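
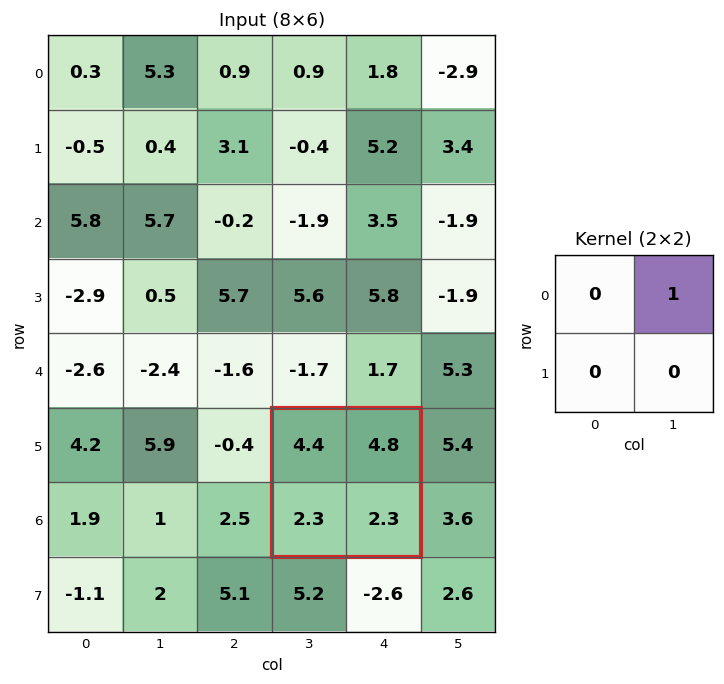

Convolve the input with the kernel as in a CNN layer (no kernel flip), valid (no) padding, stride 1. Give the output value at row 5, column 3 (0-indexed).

4.8

The receptive field on the input at this output position is [4.4 4.8 / 2.3 2.3]. Elementwise product with the kernel and sum: 4.8·1.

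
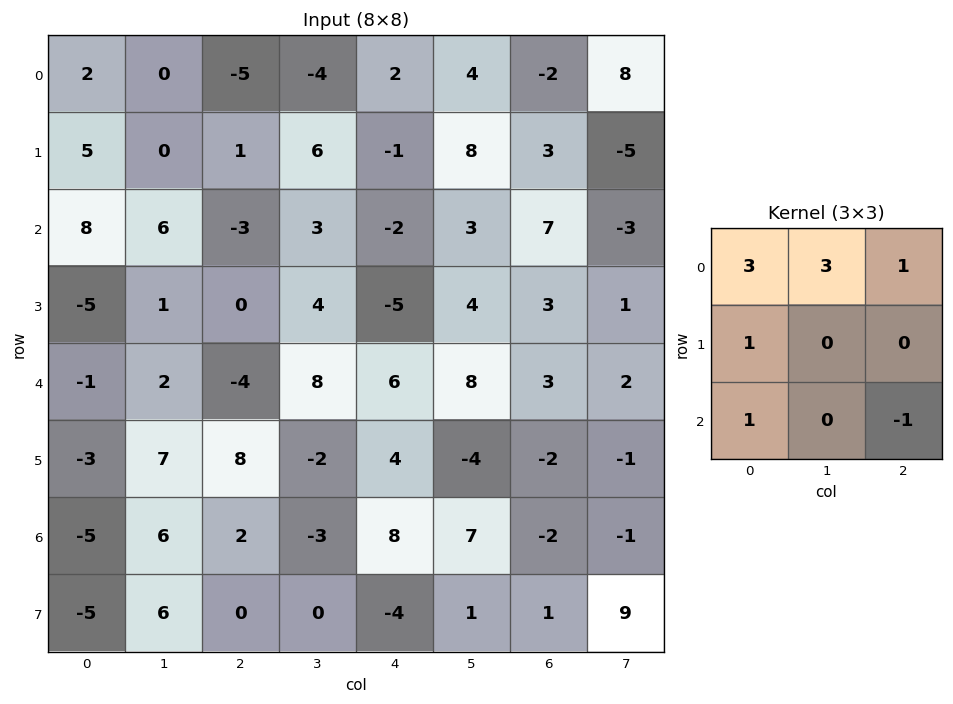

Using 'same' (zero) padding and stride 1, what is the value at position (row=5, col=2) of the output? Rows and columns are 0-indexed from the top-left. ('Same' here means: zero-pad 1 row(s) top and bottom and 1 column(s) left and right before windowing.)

18

The receptive field on the zero-padded input at this output position is [2 -4 8 / 7 8 -2 / 6 2 -3]. Elementwise product with the kernel and sum: 2·3 + -4·3 + 8·1 + 7·1 + 6·1 + -3·-1.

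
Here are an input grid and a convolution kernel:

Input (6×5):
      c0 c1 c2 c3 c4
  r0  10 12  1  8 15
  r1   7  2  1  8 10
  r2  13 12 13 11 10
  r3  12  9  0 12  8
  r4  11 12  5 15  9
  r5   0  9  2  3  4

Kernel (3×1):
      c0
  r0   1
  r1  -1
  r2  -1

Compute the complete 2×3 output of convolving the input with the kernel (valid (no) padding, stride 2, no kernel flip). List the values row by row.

-10 -13 -5
-10 8 -7

Output[0,0]: The receptive field on the input at this output position is [10 / 7 / 13]. Elementwise product with the kernel and sum: 10·1 + 7·-1 + 13·-1.
Output[0,1]: The receptive field on the input at this output position is [1 / 1 / 13]. Elementwise product with the kernel and sum: 1·1 + 1·-1 + 13·-1.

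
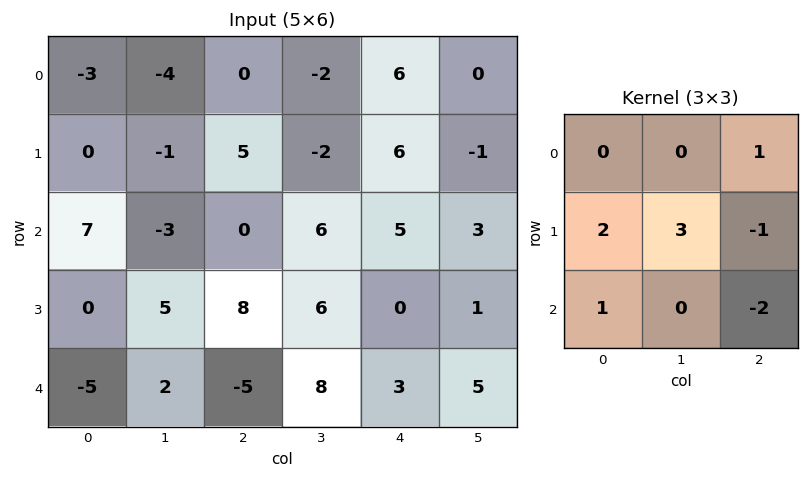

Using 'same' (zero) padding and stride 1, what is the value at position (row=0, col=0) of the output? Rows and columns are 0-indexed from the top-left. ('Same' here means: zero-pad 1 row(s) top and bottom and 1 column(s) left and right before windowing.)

-3

The receptive field on the zero-padded input at this output position is [0 0 0 / 0 -3 -4 / 0 0 -1]. Elementwise product with the kernel and sum: 0·1 + 0·2 + -3·3 + -4·-1 + 0·1 + -1·-2.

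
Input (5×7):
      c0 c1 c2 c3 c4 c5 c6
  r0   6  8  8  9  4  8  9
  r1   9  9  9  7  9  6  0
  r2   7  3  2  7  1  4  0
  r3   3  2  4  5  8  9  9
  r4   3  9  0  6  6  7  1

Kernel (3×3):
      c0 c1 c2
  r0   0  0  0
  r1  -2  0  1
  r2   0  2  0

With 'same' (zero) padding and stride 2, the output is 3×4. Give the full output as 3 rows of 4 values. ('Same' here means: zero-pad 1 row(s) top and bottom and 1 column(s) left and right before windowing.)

26 11 8 -16
9 9 6 10
9 -12 -5 -14

Output[0,0]: The receptive field on the zero-padded input at this output position is [0 0 0 / 0 6 8 / 0 9 9]. Elementwise product with the kernel and sum: 0·-2 + 8·1 + 9·2.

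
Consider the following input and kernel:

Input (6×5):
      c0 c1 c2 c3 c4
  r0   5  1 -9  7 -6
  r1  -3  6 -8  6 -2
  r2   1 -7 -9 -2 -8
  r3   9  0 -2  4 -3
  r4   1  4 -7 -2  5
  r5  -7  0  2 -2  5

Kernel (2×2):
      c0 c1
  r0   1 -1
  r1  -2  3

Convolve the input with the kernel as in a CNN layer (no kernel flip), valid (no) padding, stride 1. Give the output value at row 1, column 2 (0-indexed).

The receptive field on the input at this output position is [-8 6 / -9 -2]. Elementwise product with the kernel and sum: -8·1 + 6·-1 + -9·-2 + -2·3.

-2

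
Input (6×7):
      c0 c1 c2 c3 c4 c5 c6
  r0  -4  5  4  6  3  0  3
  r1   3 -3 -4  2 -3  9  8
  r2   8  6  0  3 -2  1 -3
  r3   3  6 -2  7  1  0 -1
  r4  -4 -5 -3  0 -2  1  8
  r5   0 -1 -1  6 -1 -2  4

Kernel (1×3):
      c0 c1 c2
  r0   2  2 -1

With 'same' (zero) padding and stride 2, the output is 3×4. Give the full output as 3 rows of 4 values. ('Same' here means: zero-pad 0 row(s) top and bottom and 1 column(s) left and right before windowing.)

-13 12 18 6
10 9 1 -4
-3 -16 -5 18

Output[0,0]: The receptive field on the zero-padded input at this output position is [0 -4 5]. Elementwise product with the kernel and sum: 0·2 + -4·2 + 5·-1.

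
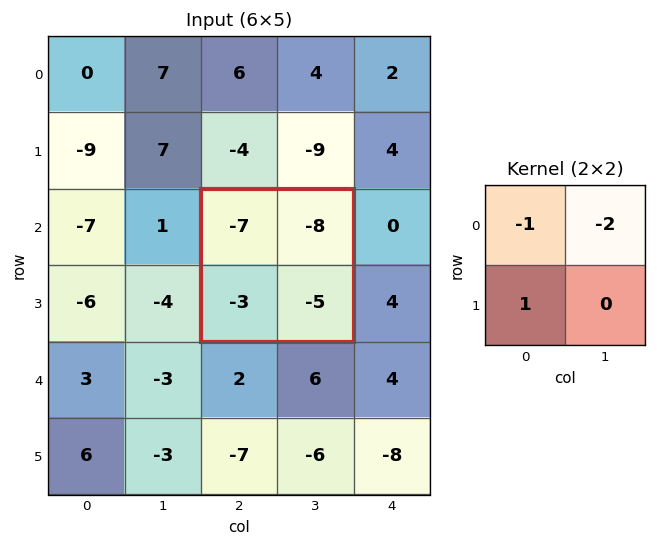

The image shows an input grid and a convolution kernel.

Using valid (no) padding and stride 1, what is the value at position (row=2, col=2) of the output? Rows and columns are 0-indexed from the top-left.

The receptive field on the input at this output position is [-7 -8 / -3 -5]. Elementwise product with the kernel and sum: -7·-1 + -8·-2 + -3·1.

20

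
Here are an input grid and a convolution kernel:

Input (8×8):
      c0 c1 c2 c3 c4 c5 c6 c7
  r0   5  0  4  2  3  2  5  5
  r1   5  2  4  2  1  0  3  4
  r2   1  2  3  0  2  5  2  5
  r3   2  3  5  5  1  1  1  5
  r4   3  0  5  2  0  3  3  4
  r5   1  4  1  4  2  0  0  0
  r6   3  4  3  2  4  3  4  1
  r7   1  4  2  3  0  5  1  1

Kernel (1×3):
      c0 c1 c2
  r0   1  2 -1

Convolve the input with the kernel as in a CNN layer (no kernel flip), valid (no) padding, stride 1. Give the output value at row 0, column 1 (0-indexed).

The receptive field on the input at this output position is [0 4 2]. Elementwise product with the kernel and sum: 0·1 + 4·2 + 2·-1.

6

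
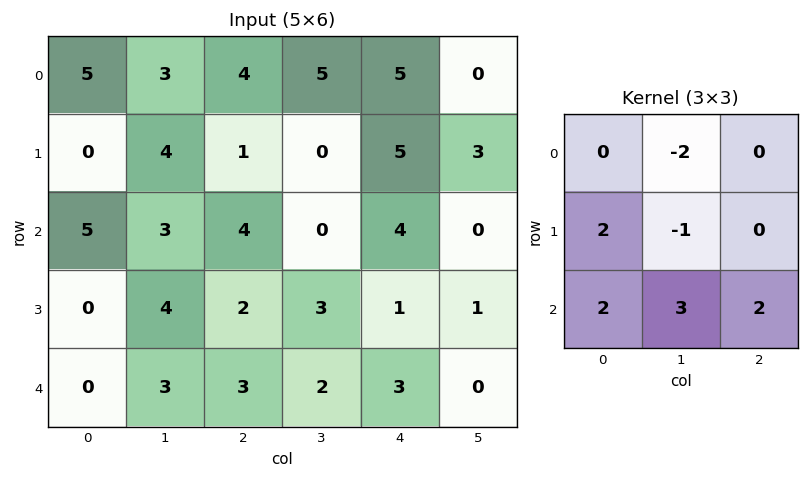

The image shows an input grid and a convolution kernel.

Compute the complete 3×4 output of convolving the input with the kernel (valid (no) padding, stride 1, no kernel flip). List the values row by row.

17 17 8 -3
15 20 23 -3
5 17 19 10

Output[0,0]: The receptive field on the input at this output position is [5 3 4 / 0 4 1 / 5 3 4]. Elementwise product with the kernel and sum: 3·-2 + 0·2 + 4·-1 + 5·2 + 3·3 + 4·2.
Output[0,1]: The receptive field on the input at this output position is [3 4 5 / 4 1 0 / 3 4 0]. Elementwise product with the kernel and sum: 4·-2 + 4·2 + 1·-1 + 3·2 + 4·3 + 0·2.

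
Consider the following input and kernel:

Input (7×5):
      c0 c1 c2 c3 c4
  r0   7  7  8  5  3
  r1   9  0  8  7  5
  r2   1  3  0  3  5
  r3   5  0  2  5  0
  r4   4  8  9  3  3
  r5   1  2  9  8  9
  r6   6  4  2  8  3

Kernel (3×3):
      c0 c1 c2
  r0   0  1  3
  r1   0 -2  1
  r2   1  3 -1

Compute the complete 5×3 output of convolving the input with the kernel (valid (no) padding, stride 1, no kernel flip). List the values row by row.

49 14 9
21 33 38
24 42 23
-3 23 26
56 10 28

Output[0,0]: The receptive field on the input at this output position is [7 7 8 / 9 0 8 / 1 3 0]. Elementwise product with the kernel and sum: 7·1 + 8·3 + 0·-2 + 8·1 + 1·1 + 3·3 + 0·-1.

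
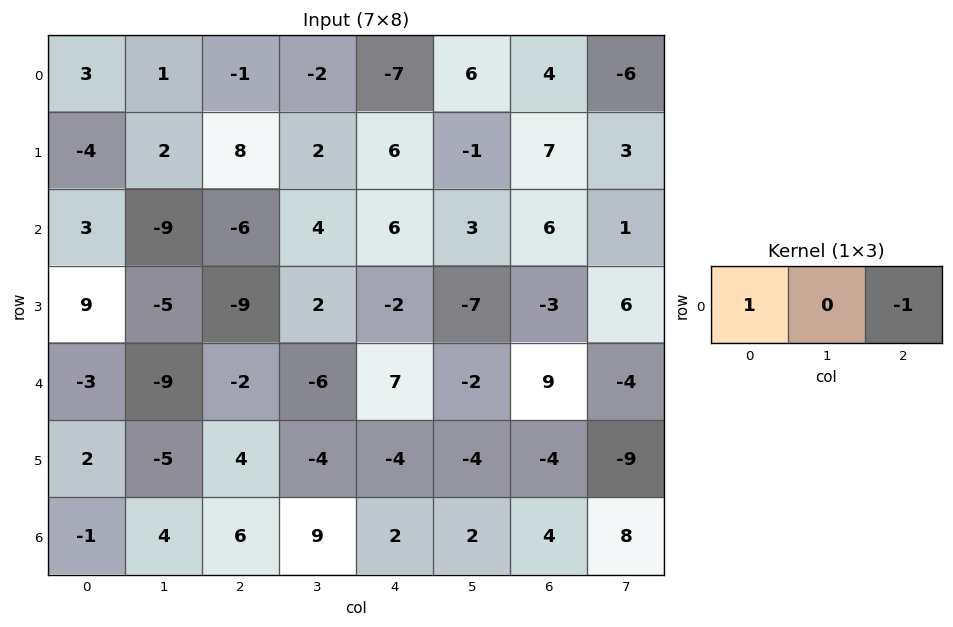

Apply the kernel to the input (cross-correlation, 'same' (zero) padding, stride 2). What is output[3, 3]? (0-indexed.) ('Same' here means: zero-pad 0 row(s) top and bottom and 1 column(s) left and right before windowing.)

-6

The receptive field on the zero-padded input at this output position is [2 4 8]. Elementwise product with the kernel and sum: 2·1 + 8·-1.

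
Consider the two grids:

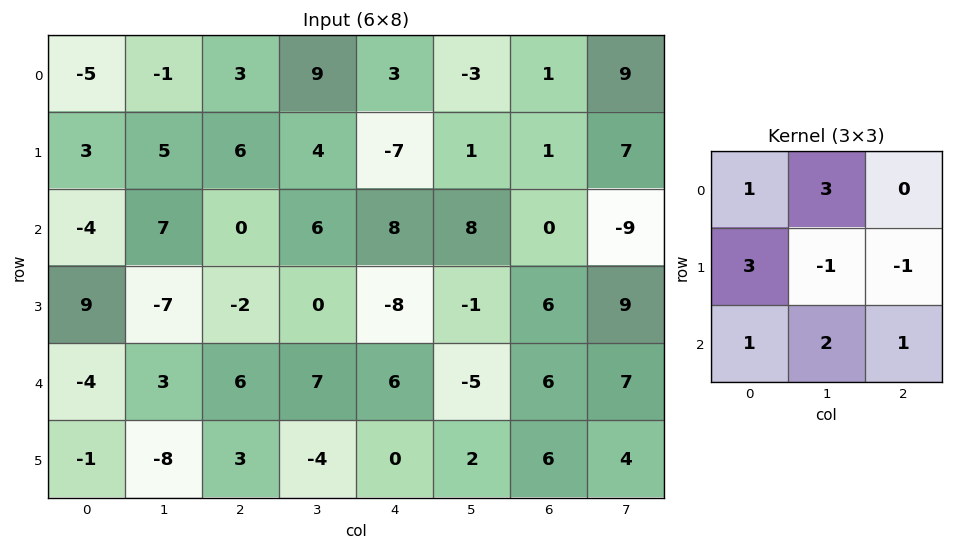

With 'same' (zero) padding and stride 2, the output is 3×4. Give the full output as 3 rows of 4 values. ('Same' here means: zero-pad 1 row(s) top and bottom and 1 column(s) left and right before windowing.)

Output[0,0]: The receptive field on the zero-padded input at this output position is [0 0 0 / 0 -5 -1 / 0 3 5]. Elementwise product with the kernel and sum: 0·1 + 0·3 + 0·3 + -5·-1 + -1·-1 + 0·1 + 3·2 + 5·1.
Output[0,1]: The receptive field on the zero-padded input at this output position is [0 0 0 / -1 3 9 / 5 6 4]. Elementwise product with the kernel and sum: 0·1 + 0·3 + -1·3 + 3·-1 + 9·-1 + 5·1 + 6·2 + 4·1.

17 6 18 -9
17 27 -32 57
18 -23 -6 7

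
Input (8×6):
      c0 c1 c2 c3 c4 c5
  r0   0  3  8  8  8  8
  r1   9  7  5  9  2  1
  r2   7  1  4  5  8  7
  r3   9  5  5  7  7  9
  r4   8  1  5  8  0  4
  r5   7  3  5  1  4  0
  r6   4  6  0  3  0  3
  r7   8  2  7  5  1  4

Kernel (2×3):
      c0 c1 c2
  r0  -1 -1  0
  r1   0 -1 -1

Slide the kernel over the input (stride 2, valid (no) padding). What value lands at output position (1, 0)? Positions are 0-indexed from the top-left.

-18

The receptive field on the input at this output position is [7 1 4 / 9 5 5]. Elementwise product with the kernel and sum: 7·-1 + 1·-1 + 5·-1 + 5·-1.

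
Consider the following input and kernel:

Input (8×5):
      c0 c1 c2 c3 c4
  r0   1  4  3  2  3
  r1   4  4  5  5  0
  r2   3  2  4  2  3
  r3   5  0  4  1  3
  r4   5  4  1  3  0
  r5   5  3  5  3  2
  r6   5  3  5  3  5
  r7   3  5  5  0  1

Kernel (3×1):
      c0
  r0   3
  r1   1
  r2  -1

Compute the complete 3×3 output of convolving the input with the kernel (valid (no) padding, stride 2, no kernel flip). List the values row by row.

4 10 6
9 15 12
15 3 -3

Output[0,0]: The receptive field on the input at this output position is [1 / 4 / 3]. Elementwise product with the kernel and sum: 1·3 + 4·1 + 3·-1.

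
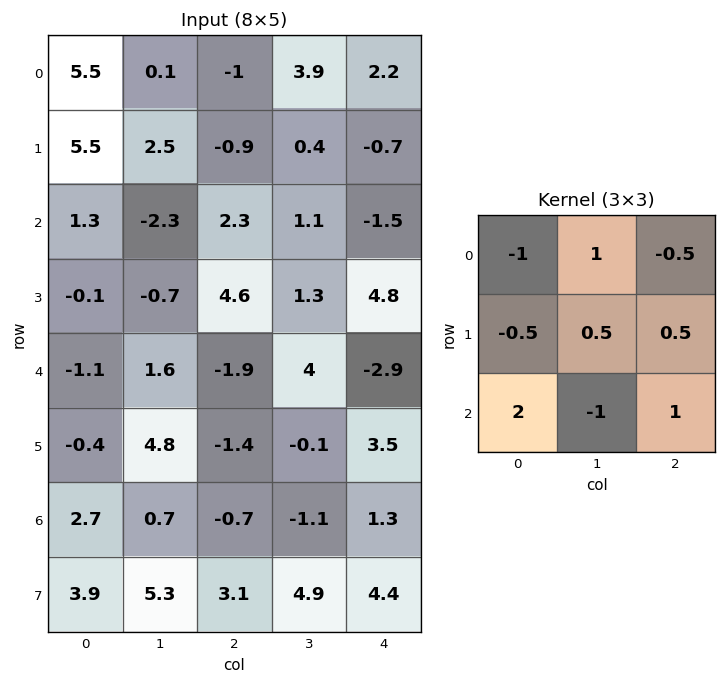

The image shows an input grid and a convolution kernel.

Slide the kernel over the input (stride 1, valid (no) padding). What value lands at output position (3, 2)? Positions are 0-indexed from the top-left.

-3.4

The receptive field on the input at this output position is [4.6 1.3 4.8 / -1.9 4 -2.9 / -1.4 -0.1 3.5]. Elementwise product with the kernel and sum: 4.6·-1 + 1.3·1 + 4.8·-0.5 + -1.9·-0.5 + 4·0.5 + -2.9·0.5 + -1.4·2 + -0.1·-1 + 3.5·1.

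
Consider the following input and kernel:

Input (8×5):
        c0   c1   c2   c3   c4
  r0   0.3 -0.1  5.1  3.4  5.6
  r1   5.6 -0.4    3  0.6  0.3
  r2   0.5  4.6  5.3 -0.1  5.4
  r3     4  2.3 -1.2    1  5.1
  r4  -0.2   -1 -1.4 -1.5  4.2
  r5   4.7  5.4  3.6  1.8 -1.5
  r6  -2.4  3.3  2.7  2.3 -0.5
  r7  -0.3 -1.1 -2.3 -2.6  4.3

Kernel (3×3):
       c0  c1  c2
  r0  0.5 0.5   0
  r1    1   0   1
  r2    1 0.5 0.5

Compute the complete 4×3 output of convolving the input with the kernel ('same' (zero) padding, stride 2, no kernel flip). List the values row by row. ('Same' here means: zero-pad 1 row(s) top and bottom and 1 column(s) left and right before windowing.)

Output[0,0]: The receptive field on the zero-padded input at this output position is [0 0 0 / 0 0.3 -0.1 / 0 5.6 -0.4]. Elementwise product with the kernel and sum: 0·0.5 + 0·0.5 + 0·1 + -0.1·1 + 0·1 + 5.6·0.5 + -0.4·0.5.

2.5 4.7 4.15
10.55 8 3.9
6.05 6.15 2.6
4.95 6.55 2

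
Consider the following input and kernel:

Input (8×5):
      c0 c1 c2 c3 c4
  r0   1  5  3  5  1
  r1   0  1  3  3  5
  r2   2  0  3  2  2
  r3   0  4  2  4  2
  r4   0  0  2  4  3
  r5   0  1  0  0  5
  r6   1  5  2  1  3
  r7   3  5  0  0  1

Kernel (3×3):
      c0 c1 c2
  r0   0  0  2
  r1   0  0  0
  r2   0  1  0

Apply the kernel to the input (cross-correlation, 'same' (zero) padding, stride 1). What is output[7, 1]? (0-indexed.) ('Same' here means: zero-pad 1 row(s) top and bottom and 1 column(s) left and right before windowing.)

4

The receptive field on the zero-padded input at this output position is [1 5 2 / 3 5 0 / 0 0 0]. Elementwise product with the kernel and sum: 2·2 + 0·1.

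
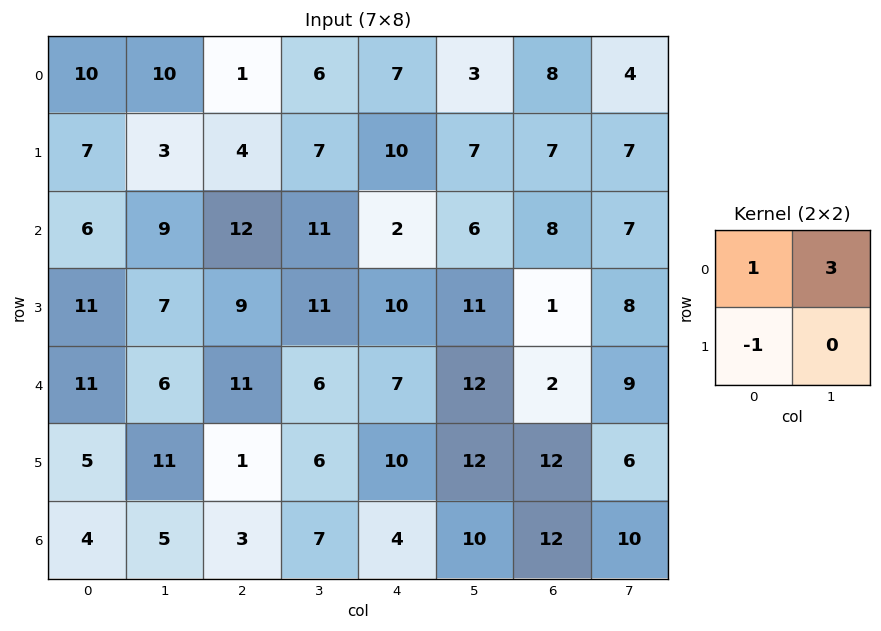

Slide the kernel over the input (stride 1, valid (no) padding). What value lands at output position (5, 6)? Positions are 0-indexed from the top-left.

18

The receptive field on the input at this output position is [12 6 / 12 10]. Elementwise product with the kernel and sum: 12·1 + 6·3 + 12·-1.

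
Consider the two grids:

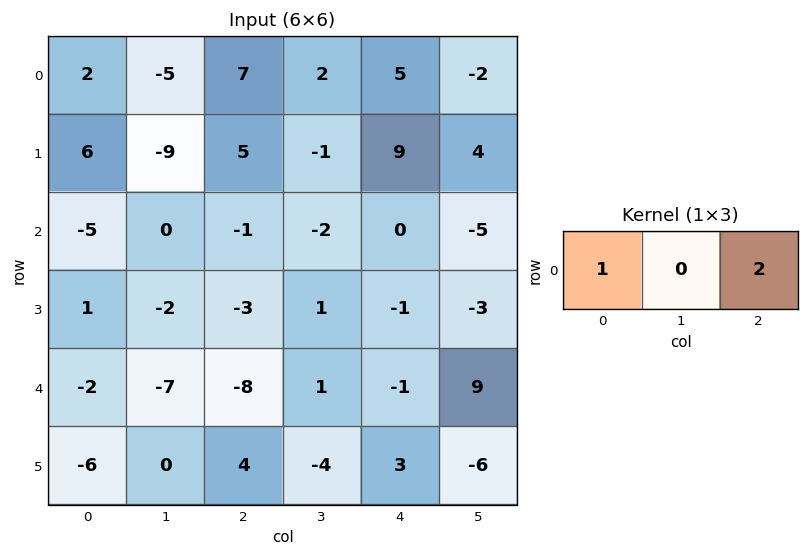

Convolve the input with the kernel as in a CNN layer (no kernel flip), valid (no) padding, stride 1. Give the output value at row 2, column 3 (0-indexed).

The receptive field on the input at this output position is [-2 0 -5]. Elementwise product with the kernel and sum: -2·1 + -5·2.

-12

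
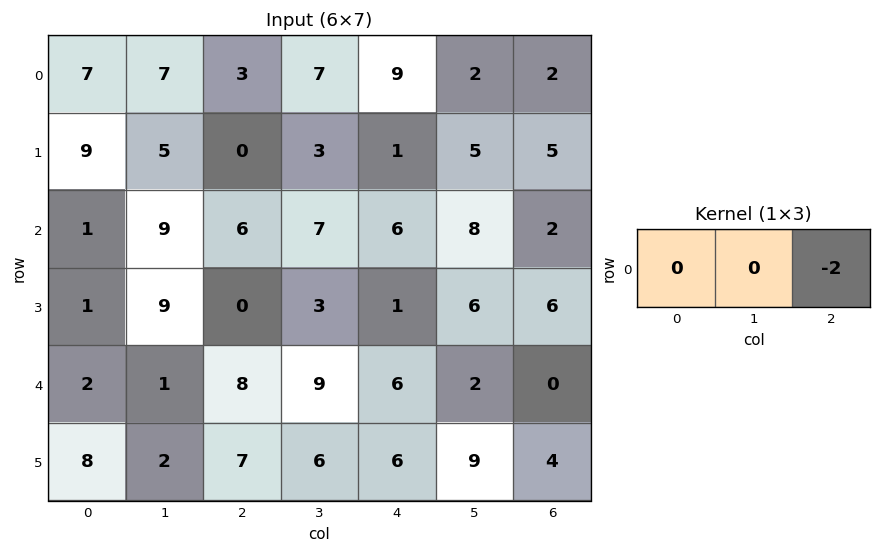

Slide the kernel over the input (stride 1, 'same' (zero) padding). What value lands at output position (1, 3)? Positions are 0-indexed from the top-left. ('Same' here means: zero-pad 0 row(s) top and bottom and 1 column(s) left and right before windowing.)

-2

The receptive field on the zero-padded input at this output position is [0 3 1]. Elementwise product with the kernel and sum: 1·-2.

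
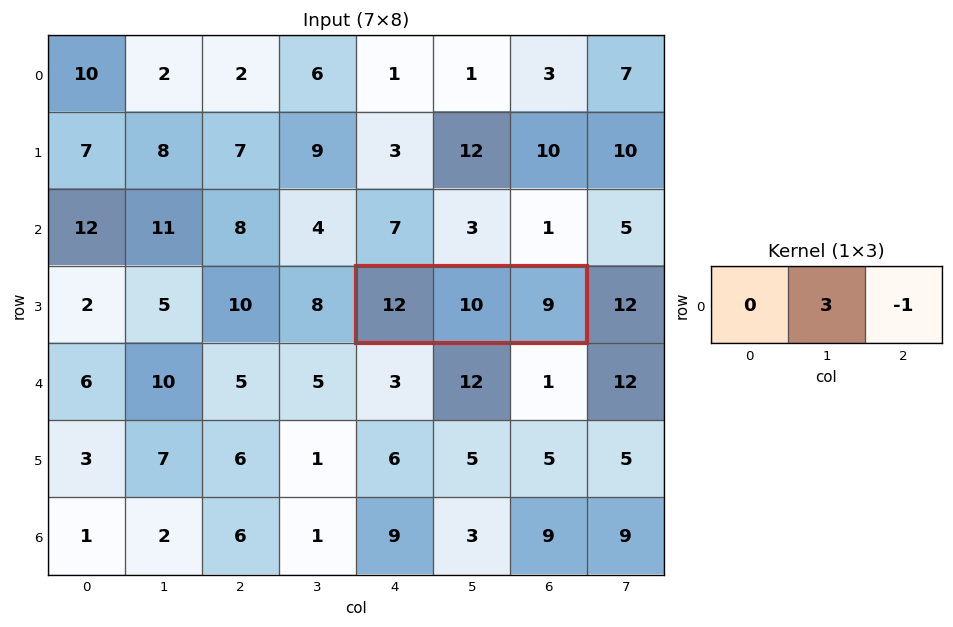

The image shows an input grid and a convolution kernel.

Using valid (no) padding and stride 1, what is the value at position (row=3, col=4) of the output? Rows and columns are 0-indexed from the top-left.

The receptive field on the input at this output position is [12 10 9]. Elementwise product with the kernel and sum: 10·3 + 9·-1.

21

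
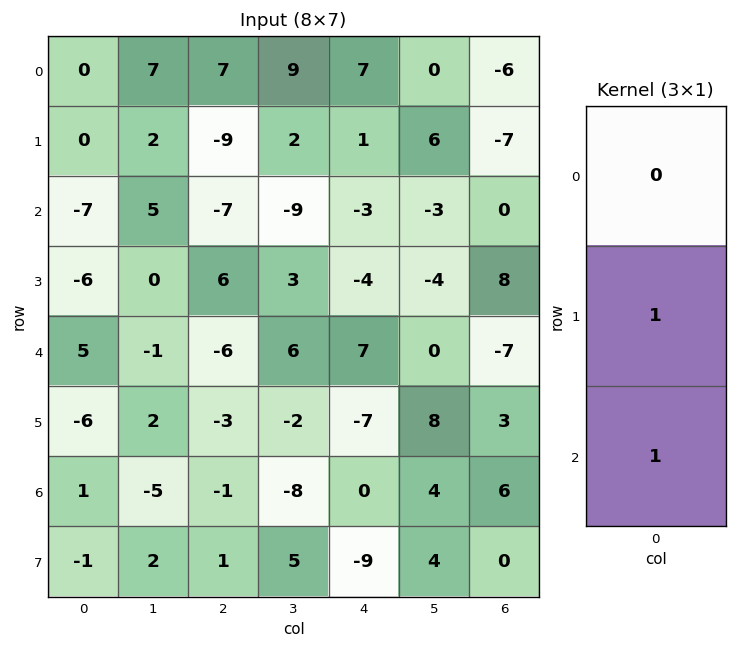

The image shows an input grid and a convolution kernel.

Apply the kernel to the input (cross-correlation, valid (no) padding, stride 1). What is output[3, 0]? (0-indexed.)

The receptive field on the input at this output position is [-6 / 5 / -6]. Elementwise product with the kernel and sum: 5·1 + -6·1.

-1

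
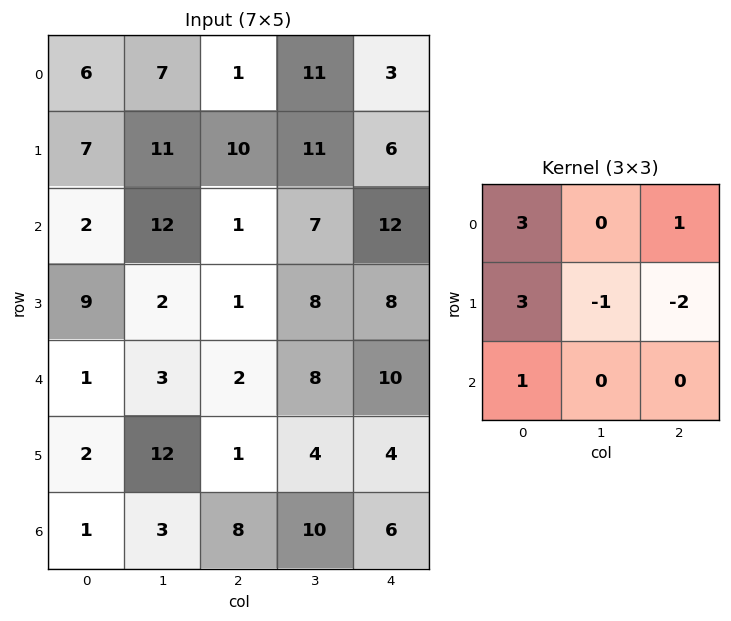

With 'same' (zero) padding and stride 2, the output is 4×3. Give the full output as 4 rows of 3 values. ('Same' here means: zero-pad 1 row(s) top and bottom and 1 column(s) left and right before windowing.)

-20 9 41
-15 67 50
-5 17 42
5 21 36

Output[0,0]: The receptive field on the zero-padded input at this output position is [0 0 0 / 0 6 7 / 0 7 11]. Elementwise product with the kernel and sum: 0·3 + 0·1 + 0·3 + 6·-1 + 7·-2 + 0·1.
Output[0,1]: The receptive field on the zero-padded input at this output position is [0 0 0 / 7 1 11 / 11 10 11]. Elementwise product with the kernel and sum: 0·3 + 0·1 + 7·3 + 1·-1 + 11·-2 + 11·1.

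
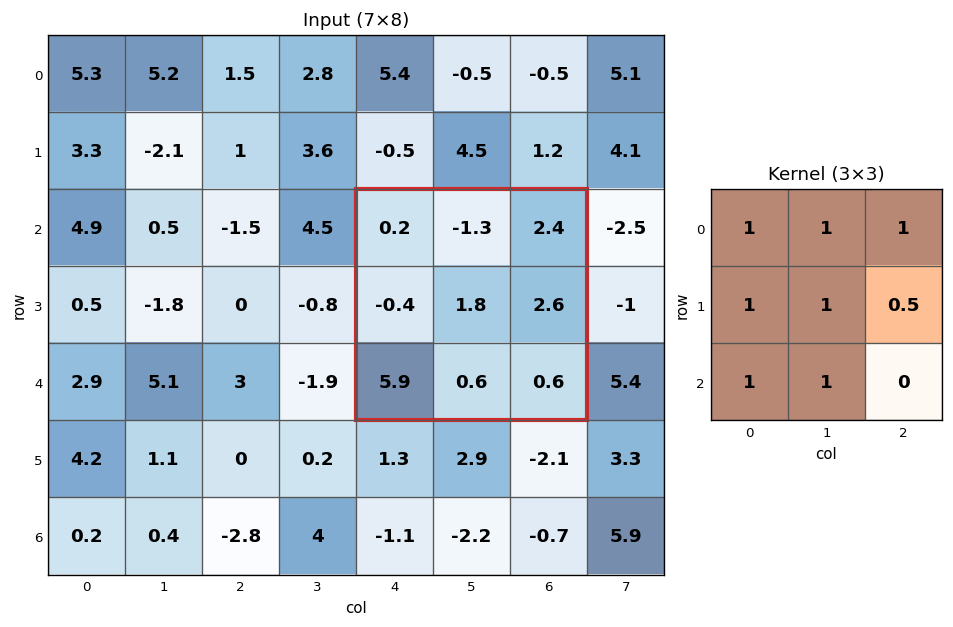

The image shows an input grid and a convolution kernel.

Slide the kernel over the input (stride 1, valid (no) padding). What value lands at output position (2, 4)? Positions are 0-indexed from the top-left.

The receptive field on the input at this output position is [0.2 -1.3 2.4 / -0.4 1.8 2.6 / 5.9 0.6 0.6]. Elementwise product with the kernel and sum: 0.2·1 + -1.3·1 + 2.4·1 + -0.4·1 + 1.8·1 + 2.6·0.5 + 5.9·1 + 0.6·1.

10.5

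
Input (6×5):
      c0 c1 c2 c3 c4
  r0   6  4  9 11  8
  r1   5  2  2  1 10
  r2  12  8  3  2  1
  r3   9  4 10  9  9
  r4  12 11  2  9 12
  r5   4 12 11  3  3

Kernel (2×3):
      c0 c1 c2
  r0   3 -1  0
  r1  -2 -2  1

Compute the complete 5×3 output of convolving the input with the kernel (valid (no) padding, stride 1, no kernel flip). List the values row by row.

Output[0,0]: The receptive field on the input at this output position is [6 4 9 / 5 2 2]. Elementwise product with the kernel and sum: 6·3 + 4·-1 + 5·-2 + 2·-2 + 2·1.
Output[0,1]: The receptive field on the input at this output position is [4 9 11 / 2 2 1]. Elementwise product with the kernel and sum: 4·3 + 9·-1 + 2·-2 + 2·-2 + 1·1.

2 -4 20
-24 -16 -4
12 2 -22
-21 -15 11
4 -12 -28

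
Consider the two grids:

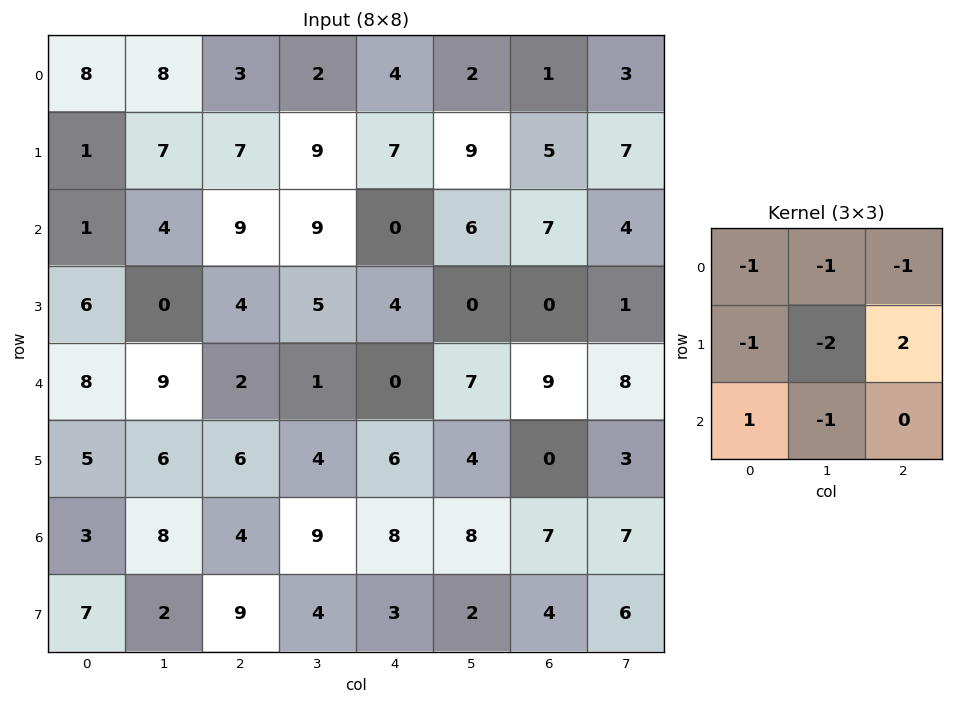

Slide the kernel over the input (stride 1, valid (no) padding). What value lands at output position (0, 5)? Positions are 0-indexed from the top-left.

The receptive field on the input at this output position is [2 1 3 / 9 5 7 / 6 7 4]. Elementwise product with the kernel and sum: 2·-1 + 1·-1 + 3·-1 + 9·-1 + 5·-2 + 7·2 + 6·1 + 7·-1.

-12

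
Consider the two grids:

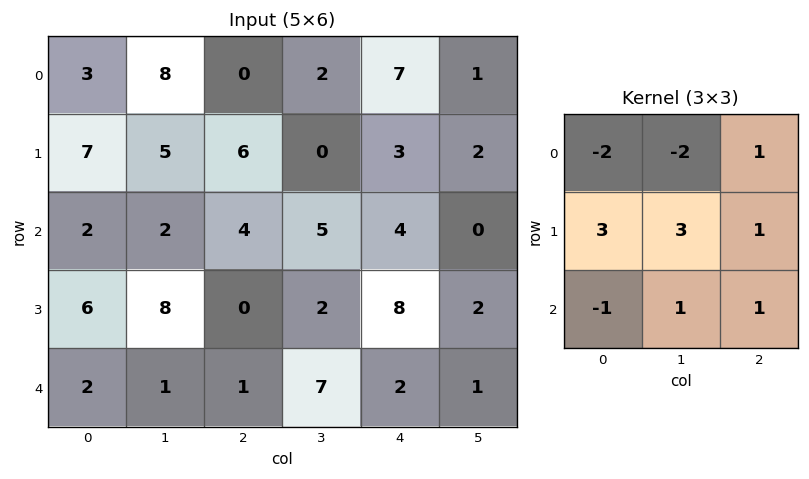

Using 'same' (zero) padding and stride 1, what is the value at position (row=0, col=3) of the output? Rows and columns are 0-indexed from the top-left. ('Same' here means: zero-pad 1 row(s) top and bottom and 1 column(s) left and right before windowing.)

10

The receptive field on the zero-padded input at this output position is [0 0 0 / 0 2 7 / 6 0 3]. Elementwise product with the kernel and sum: 0·-2 + 0·-2 + 0·1 + 0·3 + 2·3 + 7·1 + 6·-1 + 0·1 + 3·1.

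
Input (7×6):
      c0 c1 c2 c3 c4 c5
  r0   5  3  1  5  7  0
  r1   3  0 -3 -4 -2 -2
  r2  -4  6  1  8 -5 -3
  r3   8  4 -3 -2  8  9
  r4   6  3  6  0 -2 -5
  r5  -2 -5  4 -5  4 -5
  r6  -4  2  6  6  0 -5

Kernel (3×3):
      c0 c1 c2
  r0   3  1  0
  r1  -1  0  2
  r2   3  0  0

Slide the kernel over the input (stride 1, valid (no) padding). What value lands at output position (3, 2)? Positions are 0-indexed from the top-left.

The receptive field on the input at this output position is [-3 -2 8 / 6 0 -2 / 4 -5 4]. Elementwise product with the kernel and sum: -3·3 + -2·1 + 6·-1 + -2·2 + 4·3.

-9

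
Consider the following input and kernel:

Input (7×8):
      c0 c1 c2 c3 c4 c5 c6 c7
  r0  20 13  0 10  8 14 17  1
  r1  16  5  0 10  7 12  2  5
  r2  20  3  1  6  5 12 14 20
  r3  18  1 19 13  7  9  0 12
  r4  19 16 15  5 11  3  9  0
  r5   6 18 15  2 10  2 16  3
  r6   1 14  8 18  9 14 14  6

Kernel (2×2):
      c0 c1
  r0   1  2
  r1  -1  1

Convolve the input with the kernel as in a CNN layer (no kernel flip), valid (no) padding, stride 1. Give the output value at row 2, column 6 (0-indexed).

The receptive field on the input at this output position is [14 20 / 0 12]. Elementwise product with the kernel and sum: 14·1 + 20·2 + 0·-1 + 12·1.

66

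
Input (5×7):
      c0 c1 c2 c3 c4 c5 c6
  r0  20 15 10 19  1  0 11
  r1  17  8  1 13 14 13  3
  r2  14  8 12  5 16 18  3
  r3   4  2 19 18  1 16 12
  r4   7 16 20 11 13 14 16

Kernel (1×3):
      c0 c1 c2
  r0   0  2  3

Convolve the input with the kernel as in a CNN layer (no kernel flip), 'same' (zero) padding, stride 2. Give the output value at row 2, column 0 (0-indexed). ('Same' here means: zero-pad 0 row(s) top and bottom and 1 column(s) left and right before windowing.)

The receptive field on the zero-padded input at this output position is [0 7 16]. Elementwise product with the kernel and sum: 7·2 + 16·3.

62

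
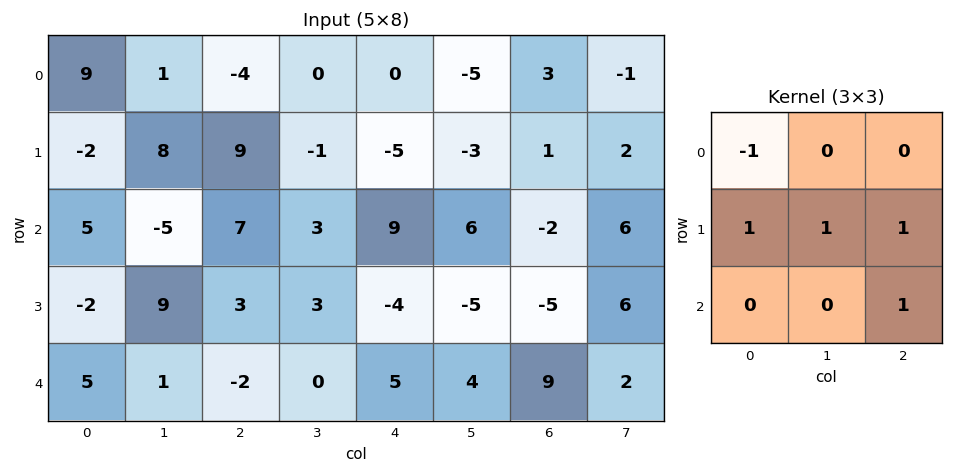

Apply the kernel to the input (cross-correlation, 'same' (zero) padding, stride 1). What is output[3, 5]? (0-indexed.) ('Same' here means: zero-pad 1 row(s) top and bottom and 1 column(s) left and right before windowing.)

The receptive field on the zero-padded input at this output position is [9 6 -2 / -4 -5 -5 / 5 4 9]. Elementwise product with the kernel and sum: 9·-1 + -4·1 + -5·1 + -5·1 + 9·1.

-14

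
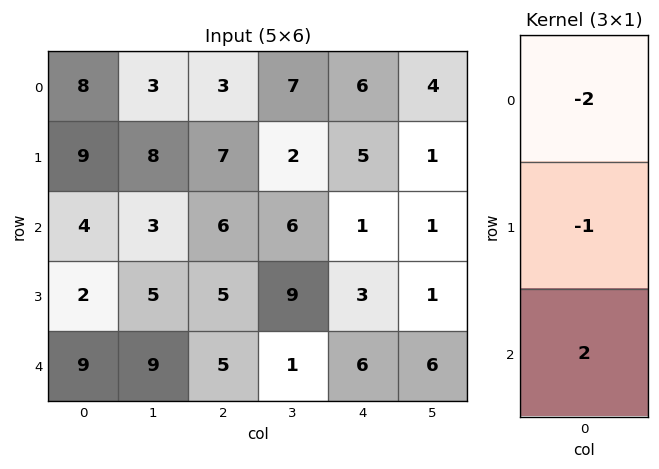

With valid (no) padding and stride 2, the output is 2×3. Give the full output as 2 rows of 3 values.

-17 -1 -15
8 -7 7

Output[0,0]: The receptive field on the input at this output position is [8 / 9 / 4]. Elementwise product with the kernel and sum: 8·-2 + 9·-1 + 4·2.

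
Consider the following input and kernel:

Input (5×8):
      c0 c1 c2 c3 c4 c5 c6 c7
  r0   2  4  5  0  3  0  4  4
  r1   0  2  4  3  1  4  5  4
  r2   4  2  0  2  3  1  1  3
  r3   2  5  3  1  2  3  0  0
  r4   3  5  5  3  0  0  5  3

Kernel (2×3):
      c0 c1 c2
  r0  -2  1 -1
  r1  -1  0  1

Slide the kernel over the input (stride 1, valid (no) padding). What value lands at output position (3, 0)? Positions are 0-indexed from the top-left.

0

The receptive field on the input at this output position is [2 5 3 / 3 5 5]. Elementwise product with the kernel and sum: 2·-2 + 5·1 + 3·-1 + 3·-1 + 5·1.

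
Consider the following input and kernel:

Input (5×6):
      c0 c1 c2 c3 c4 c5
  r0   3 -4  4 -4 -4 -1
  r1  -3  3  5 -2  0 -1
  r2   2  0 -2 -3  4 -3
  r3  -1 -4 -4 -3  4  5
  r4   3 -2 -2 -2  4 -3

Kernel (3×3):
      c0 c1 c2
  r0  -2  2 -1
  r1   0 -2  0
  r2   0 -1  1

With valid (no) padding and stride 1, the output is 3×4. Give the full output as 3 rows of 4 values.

Output[0,0]: The receptive field on the input at this output position is [3 -4 4 / -3 3 5 / 2 0 -2]. Elementwise product with the kernel and sum: 3·-2 + -4·2 + 4·-1 + 3·-2 + 0·-1 + -2·1.
Output[0,1]: The receptive field on the input at this output position is [-4 4 -4 / 3 5 -2 / 0 -2 -3]. Elementwise product with the kernel and sum: -4·-2 + 4·2 + -4·-1 + 5·-2 + -2·-1 + -3·1.

-26 9 -1 -6
7 11 -1 -2
6 7 6 2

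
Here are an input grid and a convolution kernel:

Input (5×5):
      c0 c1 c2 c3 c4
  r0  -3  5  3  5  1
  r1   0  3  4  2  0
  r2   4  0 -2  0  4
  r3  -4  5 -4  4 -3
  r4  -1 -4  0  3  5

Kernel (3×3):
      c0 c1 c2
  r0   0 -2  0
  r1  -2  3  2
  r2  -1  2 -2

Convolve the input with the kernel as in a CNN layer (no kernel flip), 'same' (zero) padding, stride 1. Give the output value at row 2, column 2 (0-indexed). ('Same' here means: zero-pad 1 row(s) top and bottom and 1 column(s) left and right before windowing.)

The receptive field on the zero-padded input at this output position is [3 4 2 / 0 -2 0 / 5 -4 4]. Elementwise product with the kernel and sum: 4·-2 + 0·-2 + -2·3 + 0·2 + 5·-1 + -4·2 + 4·-2.

-35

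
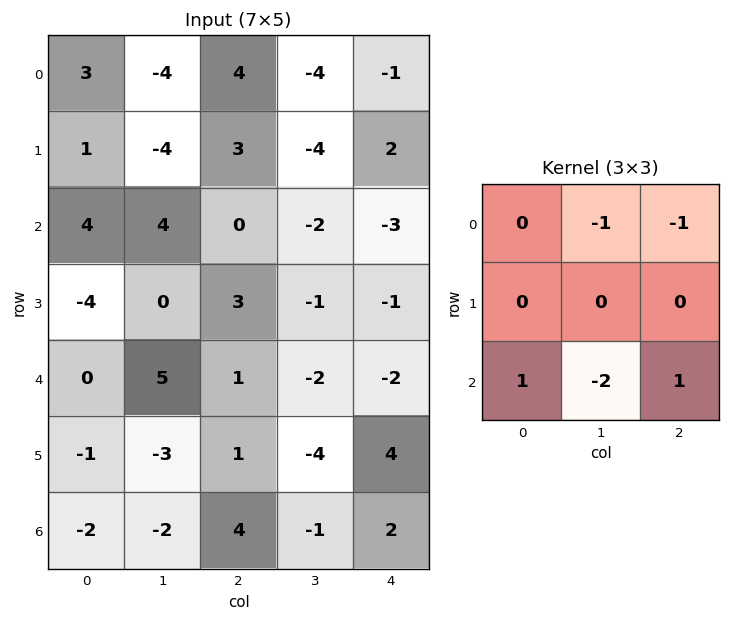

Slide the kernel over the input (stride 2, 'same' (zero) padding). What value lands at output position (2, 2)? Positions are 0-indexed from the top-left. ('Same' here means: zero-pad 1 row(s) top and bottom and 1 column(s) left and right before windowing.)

The receptive field on the zero-padded input at this output position is [-1 -1 0 / -2 -2 0 / -4 4 0]. Elementwise product with the kernel and sum: -1·-1 + 0·-1 + -4·1 + 4·-2 + 0·1.

-11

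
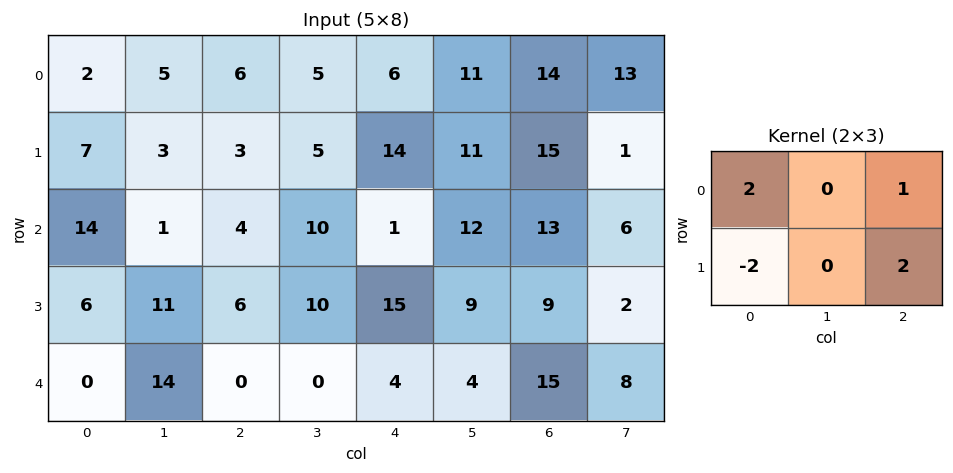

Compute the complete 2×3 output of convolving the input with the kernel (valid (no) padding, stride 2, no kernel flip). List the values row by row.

Output[0,0]: The receptive field on the input at this output position is [2 5 6 / 7 3 3]. Elementwise product with the kernel and sum: 2·2 + 6·1 + 7·-2 + 3·2.

2 40 28
32 27 3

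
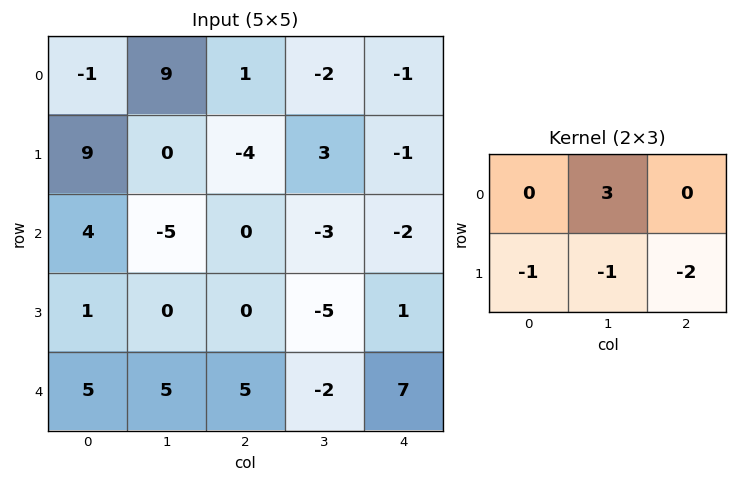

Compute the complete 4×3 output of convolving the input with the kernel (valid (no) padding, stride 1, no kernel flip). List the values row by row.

26 1 -3
1 -1 16
-16 10 -6
-20 -6 -32

Output[0,0]: The receptive field on the input at this output position is [-1 9 1 / 9 0 -4]. Elementwise product with the kernel and sum: 9·3 + 9·-1 + 0·-1 + -4·-2.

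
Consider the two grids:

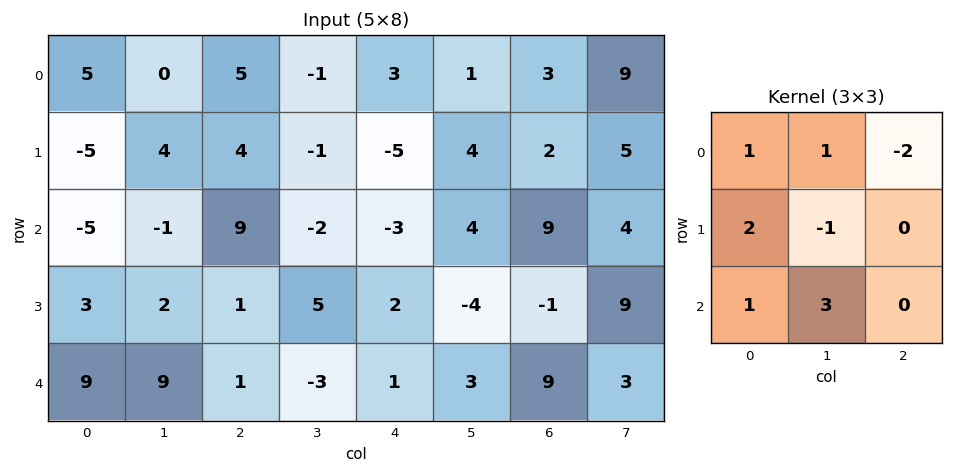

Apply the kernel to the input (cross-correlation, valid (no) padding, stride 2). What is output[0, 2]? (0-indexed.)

The receptive field on the input at this output position is [3 1 3 / -5 4 2 / -3 4 9]. Elementwise product with the kernel and sum: 3·1 + 1·1 + 3·-2 + -5·2 + 4·-1 + -3·1 + 4·3.

-7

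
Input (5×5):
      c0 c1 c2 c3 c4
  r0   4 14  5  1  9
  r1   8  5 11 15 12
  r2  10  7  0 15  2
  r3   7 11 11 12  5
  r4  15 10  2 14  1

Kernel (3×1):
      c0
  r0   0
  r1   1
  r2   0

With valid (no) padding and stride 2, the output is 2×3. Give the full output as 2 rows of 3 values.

Output[0,0]: The receptive field on the input at this output position is [4 / 8 / 10]. Elementwise product with the kernel and sum: 8·1.
Output[0,1]: The receptive field on the input at this output position is [5 / 11 / 0]. Elementwise product with the kernel and sum: 11·1.

8 11 12
7 11 5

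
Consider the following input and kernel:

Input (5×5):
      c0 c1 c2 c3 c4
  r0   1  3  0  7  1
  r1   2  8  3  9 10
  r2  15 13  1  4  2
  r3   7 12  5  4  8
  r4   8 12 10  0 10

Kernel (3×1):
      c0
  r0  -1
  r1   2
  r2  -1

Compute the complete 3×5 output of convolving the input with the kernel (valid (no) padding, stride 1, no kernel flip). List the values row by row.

-12 0 5 7 17
21 6 -6 -5 -14
-9 -1 -1 4 4

Output[0,0]: The receptive field on the input at this output position is [1 / 2 / 15]. Elementwise product with the kernel and sum: 1·-1 + 2·2 + 15·-1.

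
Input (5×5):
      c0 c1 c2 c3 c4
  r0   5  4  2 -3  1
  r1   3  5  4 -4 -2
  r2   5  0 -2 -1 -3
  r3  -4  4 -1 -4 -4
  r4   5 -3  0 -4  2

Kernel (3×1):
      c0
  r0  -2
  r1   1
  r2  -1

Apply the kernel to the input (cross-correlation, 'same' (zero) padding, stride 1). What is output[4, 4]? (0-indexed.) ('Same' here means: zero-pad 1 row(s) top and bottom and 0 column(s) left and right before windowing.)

The receptive field on the zero-padded input at this output position is [-4 / 2 / 0]. Elementwise product with the kernel and sum: -4·-2 + 2·1 + 0·-1.

10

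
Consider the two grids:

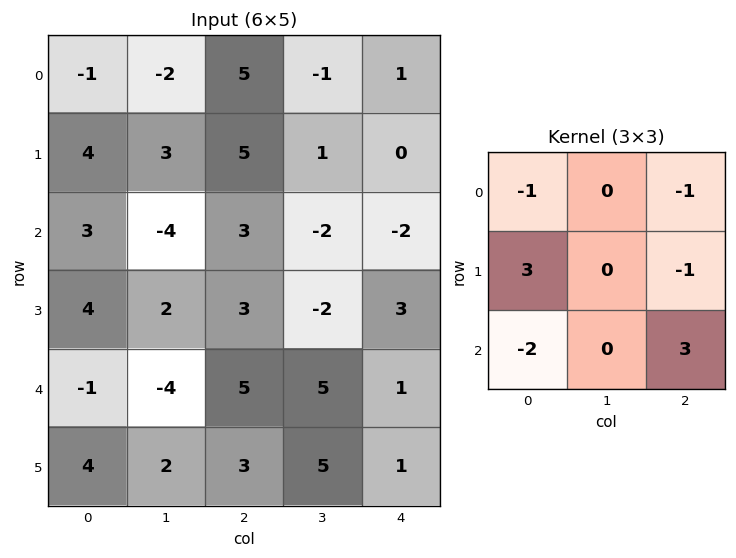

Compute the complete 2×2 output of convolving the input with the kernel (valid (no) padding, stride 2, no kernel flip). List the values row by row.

6 -3
20 -2

Output[0,0]: The receptive field on the input at this output position is [-1 -2 5 / 4 3 5 / 3 -4 3]. Elementwise product with the kernel and sum: -1·-1 + 5·-1 + 4·3 + 5·-1 + 3·-2 + 3·3.
Output[0,1]: The receptive field on the input at this output position is [5 -1 1 / 5 1 0 / 3 -2 -2]. Elementwise product with the kernel and sum: 5·-1 + 1·-1 + 5·3 + 0·-1 + 3·-2 + -2·3.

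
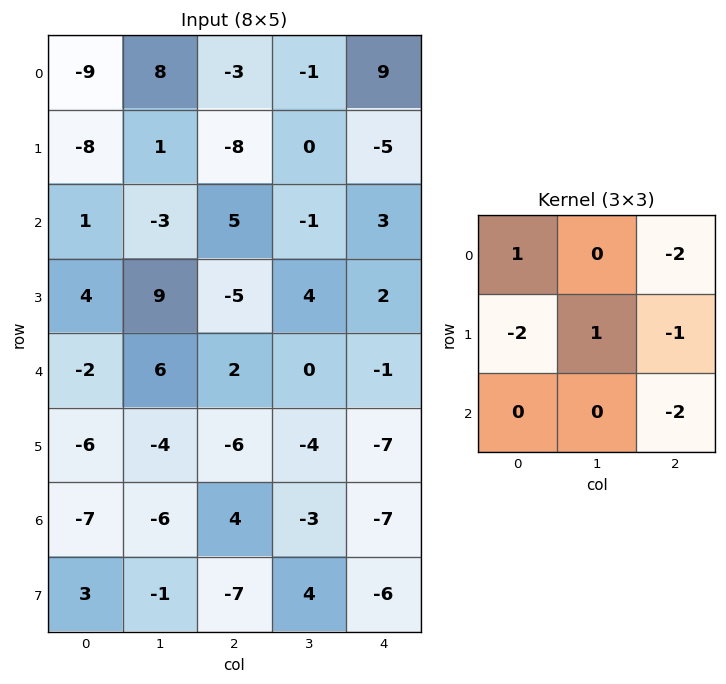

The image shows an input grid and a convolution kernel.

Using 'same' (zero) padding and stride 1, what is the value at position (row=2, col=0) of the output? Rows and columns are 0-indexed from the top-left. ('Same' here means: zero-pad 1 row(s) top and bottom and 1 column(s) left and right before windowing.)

The receptive field on the zero-padded input at this output position is [0 -8 1 / 0 1 -3 / 0 4 9]. Elementwise product with the kernel and sum: 0·1 + 1·-2 + 0·-2 + 1·1 + -3·-1 + 9·-2.

-16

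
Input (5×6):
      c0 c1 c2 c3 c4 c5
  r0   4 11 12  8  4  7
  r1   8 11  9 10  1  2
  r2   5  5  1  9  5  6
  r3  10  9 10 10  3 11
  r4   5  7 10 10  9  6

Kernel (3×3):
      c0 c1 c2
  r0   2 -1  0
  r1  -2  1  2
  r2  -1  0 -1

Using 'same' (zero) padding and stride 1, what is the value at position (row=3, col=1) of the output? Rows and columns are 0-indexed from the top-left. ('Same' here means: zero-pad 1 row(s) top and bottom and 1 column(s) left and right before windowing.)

-1

The receptive field on the zero-padded input at this output position is [5 5 1 / 10 9 10 / 5 7 10]. Elementwise product with the kernel and sum: 5·2 + 5·-1 + 10·-2 + 9·1 + 10·2 + 5·-1 + 10·-1.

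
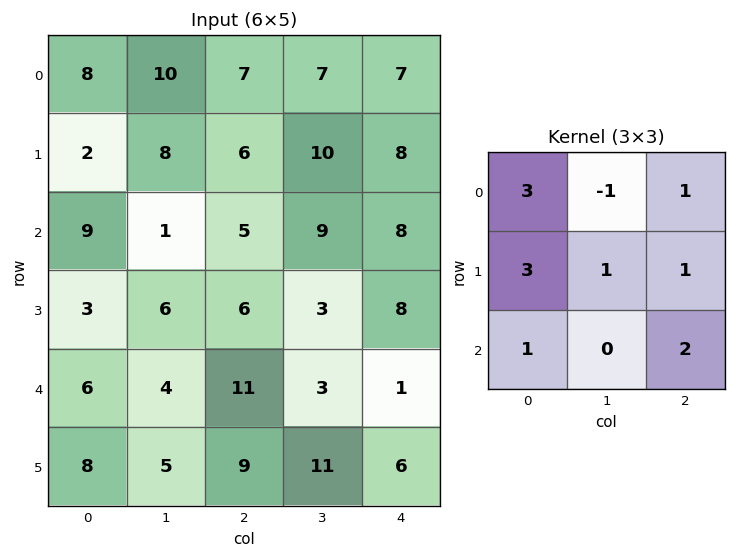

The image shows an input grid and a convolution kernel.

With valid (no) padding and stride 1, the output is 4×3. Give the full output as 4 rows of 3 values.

60 89 78
52 57 70
80 44 56
68 68 81

Output[0,0]: The receptive field on the input at this output position is [8 10 7 / 2 8 6 / 9 1 5]. Elementwise product with the kernel and sum: 8·3 + 10·-1 + 7·1 + 2·3 + 8·1 + 6·1 + 9·1 + 5·2.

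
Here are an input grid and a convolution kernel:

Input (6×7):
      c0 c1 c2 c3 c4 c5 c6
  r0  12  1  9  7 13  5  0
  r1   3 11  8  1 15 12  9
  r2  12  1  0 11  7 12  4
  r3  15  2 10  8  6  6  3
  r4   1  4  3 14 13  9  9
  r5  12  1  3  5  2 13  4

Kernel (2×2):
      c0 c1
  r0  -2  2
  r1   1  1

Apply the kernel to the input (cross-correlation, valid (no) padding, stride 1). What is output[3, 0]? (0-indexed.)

-21

The receptive field on the input at this output position is [15 2 / 1 4]. Elementwise product with the kernel and sum: 15·-2 + 2·2 + 1·1 + 4·1.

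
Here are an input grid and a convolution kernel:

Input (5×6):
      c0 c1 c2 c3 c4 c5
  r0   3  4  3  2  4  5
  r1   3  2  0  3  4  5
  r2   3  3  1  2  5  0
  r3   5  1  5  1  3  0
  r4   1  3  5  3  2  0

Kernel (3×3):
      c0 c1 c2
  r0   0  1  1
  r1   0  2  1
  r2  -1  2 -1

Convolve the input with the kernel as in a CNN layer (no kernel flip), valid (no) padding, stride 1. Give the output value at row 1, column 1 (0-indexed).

The receptive field on the input at this output position is [2 0 3 / 3 1 2 / 1 5 1]. Elementwise product with the kernel and sum: 0·1 + 3·1 + 1·2 + 2·1 + 1·-1 + 5·2 + 1·-1.

15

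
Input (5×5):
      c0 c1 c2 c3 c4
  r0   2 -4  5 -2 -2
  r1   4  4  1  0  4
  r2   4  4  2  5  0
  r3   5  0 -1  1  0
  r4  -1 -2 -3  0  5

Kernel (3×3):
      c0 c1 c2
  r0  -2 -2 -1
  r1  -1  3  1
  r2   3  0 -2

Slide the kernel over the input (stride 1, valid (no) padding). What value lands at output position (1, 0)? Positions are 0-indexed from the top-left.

10

The receptive field on the input at this output position is [4 4 1 / 4 4 2 / 5 0 -1]. Elementwise product with the kernel and sum: 4·-2 + 4·-2 + 1·-1 + 4·-1 + 4·3 + 2·1 + 5·3 + -1·-2.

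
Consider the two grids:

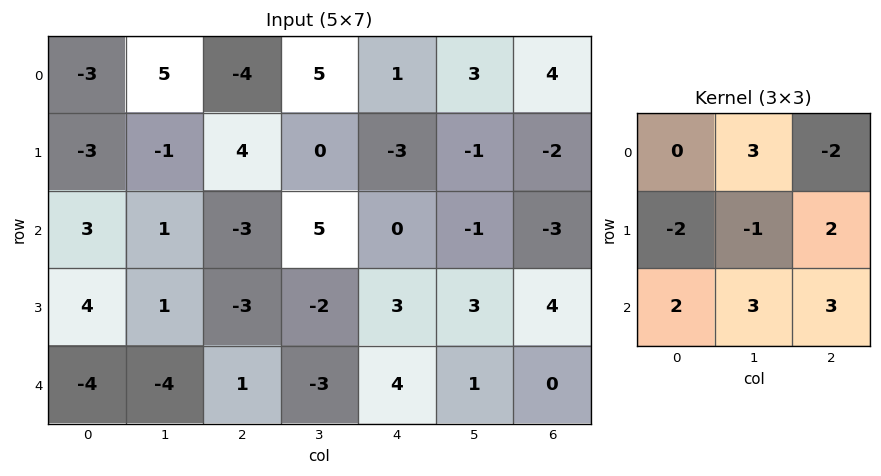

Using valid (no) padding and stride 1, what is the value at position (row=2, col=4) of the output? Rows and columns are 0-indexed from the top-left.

13

The receptive field on the input at this output position is [0 -1 -3 / 3 3 4 / 4 1 0]. Elementwise product with the kernel and sum: -1·3 + -3·-2 + 3·-2 + 3·-1 + 4·2 + 4·2 + 1·3 + 0·3.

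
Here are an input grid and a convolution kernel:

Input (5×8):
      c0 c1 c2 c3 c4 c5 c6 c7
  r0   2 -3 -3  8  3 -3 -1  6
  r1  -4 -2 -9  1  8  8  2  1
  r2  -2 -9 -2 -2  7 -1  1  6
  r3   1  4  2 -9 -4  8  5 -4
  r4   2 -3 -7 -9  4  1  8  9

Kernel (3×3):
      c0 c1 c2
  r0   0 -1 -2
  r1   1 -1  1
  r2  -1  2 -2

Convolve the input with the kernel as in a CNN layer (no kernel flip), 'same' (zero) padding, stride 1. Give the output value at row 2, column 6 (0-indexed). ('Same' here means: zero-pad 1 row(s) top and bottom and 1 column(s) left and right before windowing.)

10

The receptive field on the zero-padded input at this output position is [8 2 1 / -1 1 6 / 8 5 -4]. Elementwise product with the kernel and sum: 2·-1 + 1·-2 + -1·1 + 1·-1 + 6·1 + 8·-1 + 5·2 + -4·-2.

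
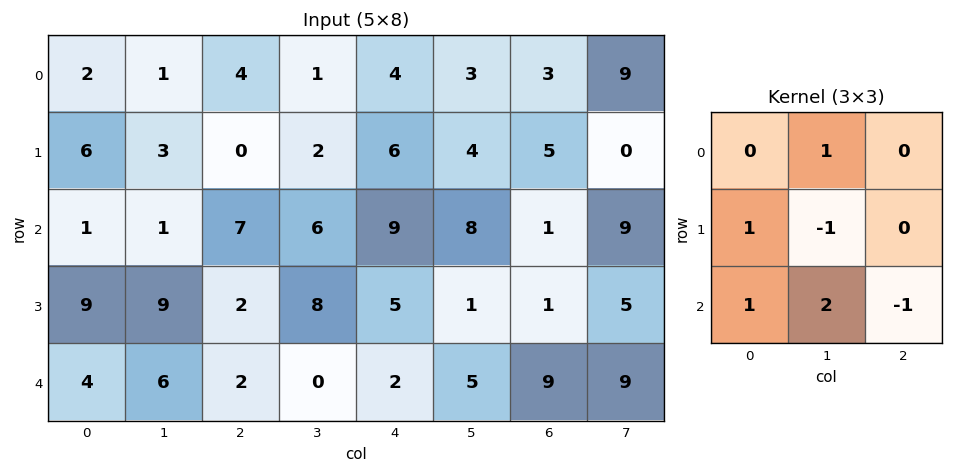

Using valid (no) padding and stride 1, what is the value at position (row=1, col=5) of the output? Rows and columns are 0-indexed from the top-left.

10

The receptive field on the input at this output position is [4 5 0 / 8 1 9 / 1 1 5]. Elementwise product with the kernel and sum: 5·1 + 8·1 + 1·-1 + 1·1 + 1·2 + 5·-1.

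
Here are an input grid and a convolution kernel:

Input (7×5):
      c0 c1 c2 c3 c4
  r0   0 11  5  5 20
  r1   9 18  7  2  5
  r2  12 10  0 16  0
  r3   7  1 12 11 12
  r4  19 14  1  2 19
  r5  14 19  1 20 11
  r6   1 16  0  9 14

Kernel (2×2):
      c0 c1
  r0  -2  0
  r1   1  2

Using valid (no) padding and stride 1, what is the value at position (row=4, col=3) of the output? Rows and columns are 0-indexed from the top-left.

The receptive field on the input at this output position is [2 19 / 20 11]. Elementwise product with the kernel and sum: 2·-2 + 20·1 + 11·2.

38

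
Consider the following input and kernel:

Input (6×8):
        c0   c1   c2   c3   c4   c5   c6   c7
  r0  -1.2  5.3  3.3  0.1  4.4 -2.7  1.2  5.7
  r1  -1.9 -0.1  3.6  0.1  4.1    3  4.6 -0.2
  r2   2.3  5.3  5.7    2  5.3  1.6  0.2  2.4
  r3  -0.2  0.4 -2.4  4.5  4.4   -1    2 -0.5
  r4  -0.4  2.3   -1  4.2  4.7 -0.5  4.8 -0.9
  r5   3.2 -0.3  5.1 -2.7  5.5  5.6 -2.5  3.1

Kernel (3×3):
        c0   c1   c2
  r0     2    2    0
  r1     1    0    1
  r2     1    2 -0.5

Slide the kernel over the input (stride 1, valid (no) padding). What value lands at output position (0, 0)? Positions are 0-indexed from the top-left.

The receptive field on the input at this output position is [-1.2 5.3 3.3 / -1.9 -0.1 3.6 / 2.3 5.3 5.7]. Elementwise product with the kernel and sum: -1.2·2 + 5.3·2 + -1.9·1 + 3.6·1 + 2.3·1 + 5.3·2 + 5.7·-0.5.

19.95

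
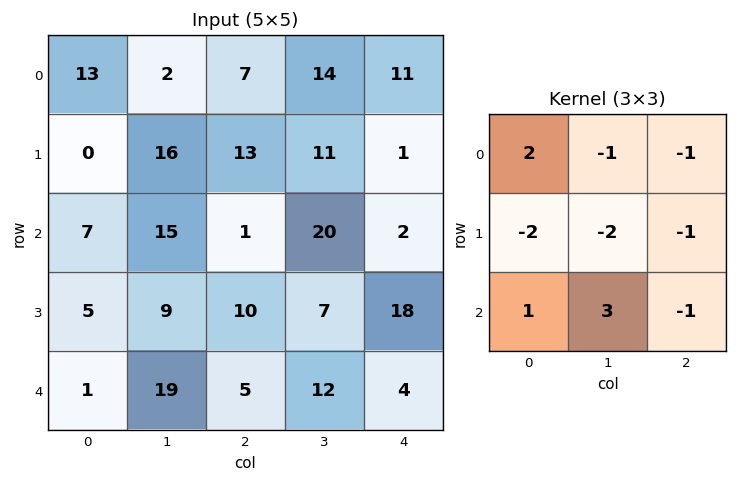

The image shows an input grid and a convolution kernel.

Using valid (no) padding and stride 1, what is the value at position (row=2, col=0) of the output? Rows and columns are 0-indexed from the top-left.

The receptive field on the input at this output position is [7 15 1 / 5 9 10 / 1 19 5]. Elementwise product with the kernel and sum: 7·2 + 15·-1 + 1·-1 + 5·-2 + 9·-2 + 10·-1 + 1·1 + 19·3 + 5·-1.

13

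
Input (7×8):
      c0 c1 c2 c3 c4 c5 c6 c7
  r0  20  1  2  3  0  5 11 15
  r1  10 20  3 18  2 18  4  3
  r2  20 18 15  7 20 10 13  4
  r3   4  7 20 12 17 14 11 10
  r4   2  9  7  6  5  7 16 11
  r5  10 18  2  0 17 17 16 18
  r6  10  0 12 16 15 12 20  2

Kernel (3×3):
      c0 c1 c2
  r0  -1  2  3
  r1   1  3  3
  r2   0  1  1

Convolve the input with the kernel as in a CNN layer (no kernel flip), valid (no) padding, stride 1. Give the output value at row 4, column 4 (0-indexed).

205

The receptive field on the input at this output position is [5 7 16 / 17 17 16 / 15 12 20]. Elementwise product with the kernel and sum: 5·-1 + 7·2 + 16·3 + 17·1 + 17·3 + 16·3 + 12·1 + 20·1.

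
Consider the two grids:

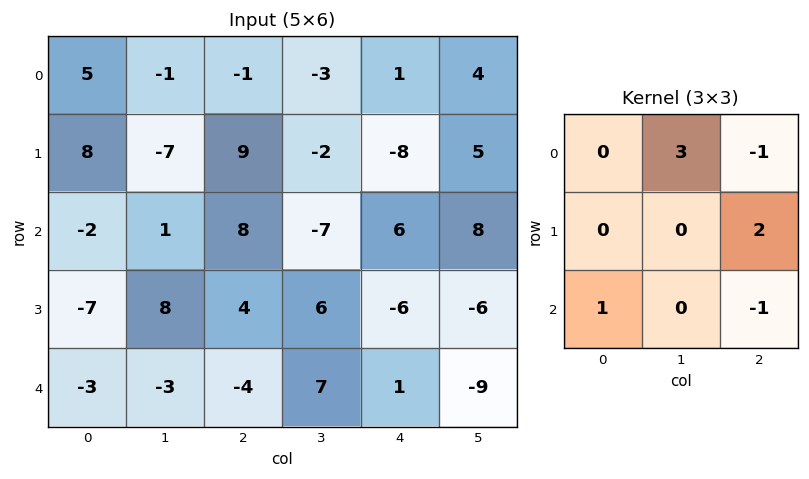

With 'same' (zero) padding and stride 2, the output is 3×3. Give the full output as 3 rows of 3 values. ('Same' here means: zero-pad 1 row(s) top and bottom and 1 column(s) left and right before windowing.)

5 -11 1
25 17 -1
-35 20 -30

Output[0,0]: The receptive field on the zero-padded input at this output position is [0 0 0 / 0 5 -1 / 0 8 -7]. Elementwise product with the kernel and sum: 0·3 + 0·-1 + -1·2 + 0·1 + -7·-1.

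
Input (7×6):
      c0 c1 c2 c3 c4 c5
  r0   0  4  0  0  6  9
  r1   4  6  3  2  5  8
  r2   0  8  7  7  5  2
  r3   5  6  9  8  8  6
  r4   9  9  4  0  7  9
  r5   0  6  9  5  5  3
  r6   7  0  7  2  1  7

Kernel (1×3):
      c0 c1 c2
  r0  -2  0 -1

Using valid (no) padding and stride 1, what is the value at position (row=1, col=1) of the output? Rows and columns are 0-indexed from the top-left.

The receptive field on the input at this output position is [6 3 2]. Elementwise product with the kernel and sum: 6·-2 + 2·-1.

-14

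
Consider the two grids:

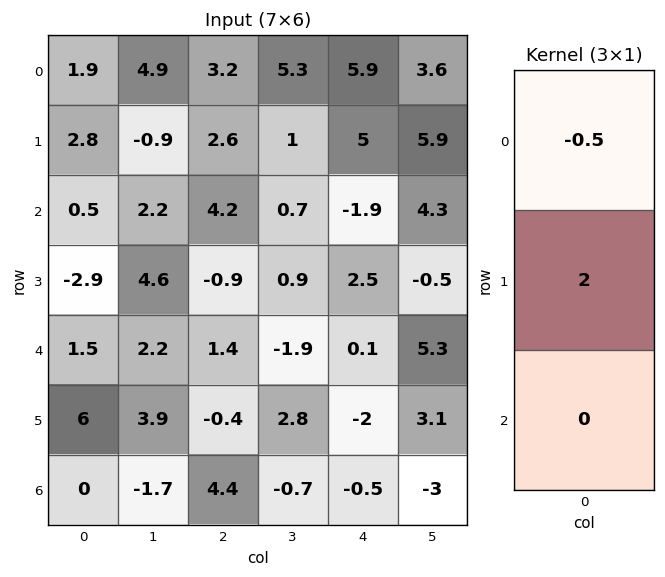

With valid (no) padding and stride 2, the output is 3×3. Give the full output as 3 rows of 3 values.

4.65 3.6 7.05
-6.05 -3.9 5.95
11.25 -1.5 -4.05

Output[0,0]: The receptive field on the input at this output position is [1.9 / 2.8 / 0.5]. Elementwise product with the kernel and sum: 1.9·-0.5 + 2.8·2.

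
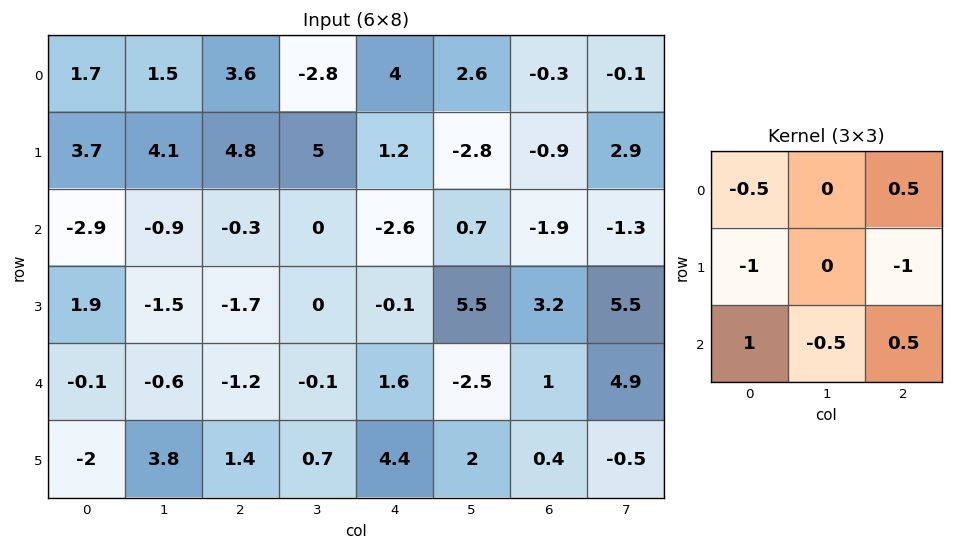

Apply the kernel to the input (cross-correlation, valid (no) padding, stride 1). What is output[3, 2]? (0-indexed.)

The receptive field on the input at this output position is [-1.7 0 -0.1 / -1.2 -0.1 1.6 / 1.4 0.7 4.4]. Elementwise product with the kernel and sum: -1.7·-0.5 + -0.1·0.5 + -1.2·-1 + 1.6·-1 + 1.4·1 + 0.7·-0.5 + 4.4·0.5.

3.65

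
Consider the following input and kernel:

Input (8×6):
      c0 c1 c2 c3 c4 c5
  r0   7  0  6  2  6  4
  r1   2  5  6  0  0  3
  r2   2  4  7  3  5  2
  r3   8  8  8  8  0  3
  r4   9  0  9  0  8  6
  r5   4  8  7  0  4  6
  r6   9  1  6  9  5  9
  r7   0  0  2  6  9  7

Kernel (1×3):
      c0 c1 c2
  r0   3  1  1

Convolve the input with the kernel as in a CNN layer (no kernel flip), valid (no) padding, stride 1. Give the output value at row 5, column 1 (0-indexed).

The receptive field on the input at this output position is [8 7 0]. Elementwise product with the kernel and sum: 8·3 + 7·1 + 0·1.

31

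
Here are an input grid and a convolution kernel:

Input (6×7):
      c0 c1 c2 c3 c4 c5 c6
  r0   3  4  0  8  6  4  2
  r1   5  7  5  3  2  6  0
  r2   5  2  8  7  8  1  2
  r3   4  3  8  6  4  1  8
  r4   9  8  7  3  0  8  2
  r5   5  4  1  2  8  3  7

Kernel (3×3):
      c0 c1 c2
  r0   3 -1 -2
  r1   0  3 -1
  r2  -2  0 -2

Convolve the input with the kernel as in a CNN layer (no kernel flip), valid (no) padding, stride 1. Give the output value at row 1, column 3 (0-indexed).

4

The receptive field on the input at this output position is [3 2 6 / 7 8 1 / 6 4 1]. Elementwise product with the kernel and sum: 3·3 + 2·-1 + 6·-2 + 8·3 + 1·-1 + 6·-2 + 1·-2.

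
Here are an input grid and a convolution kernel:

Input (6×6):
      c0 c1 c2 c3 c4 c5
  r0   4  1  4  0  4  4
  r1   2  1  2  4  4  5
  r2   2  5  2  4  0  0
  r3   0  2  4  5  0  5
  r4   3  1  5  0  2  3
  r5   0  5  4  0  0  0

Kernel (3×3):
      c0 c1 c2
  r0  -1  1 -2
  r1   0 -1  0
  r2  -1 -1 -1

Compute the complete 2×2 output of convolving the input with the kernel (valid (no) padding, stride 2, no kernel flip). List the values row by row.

Output[0,0]: The receptive field on the input at this output position is [4 1 4 / 2 1 2 / 2 5 2]. Elementwise product with the kernel and sum: 4·-1 + 1·1 + 4·-2 + 1·-1 + 2·-1 + 5·-1 + 2·-1.

-21 -22
-12 -10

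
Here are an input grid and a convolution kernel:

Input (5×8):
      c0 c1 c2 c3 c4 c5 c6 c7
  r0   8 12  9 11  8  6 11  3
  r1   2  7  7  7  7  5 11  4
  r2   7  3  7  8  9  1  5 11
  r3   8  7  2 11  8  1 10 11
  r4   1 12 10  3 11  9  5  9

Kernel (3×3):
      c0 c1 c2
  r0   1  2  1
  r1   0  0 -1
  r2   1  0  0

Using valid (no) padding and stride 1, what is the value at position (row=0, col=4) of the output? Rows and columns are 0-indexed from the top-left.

The receptive field on the input at this output position is [8 6 11 / 7 5 11 / 9 1 5]. Elementwise product with the kernel and sum: 8·1 + 6·2 + 11·1 + 11·-1 + 9·1.

29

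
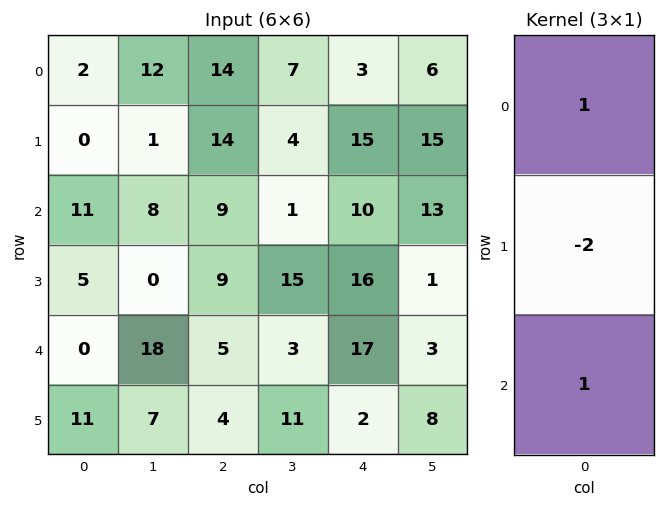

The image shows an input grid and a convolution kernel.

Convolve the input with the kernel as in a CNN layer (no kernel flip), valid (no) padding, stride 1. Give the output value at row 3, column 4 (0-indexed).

-16

The receptive field on the input at this output position is [16 / 17 / 2]. Elementwise product with the kernel and sum: 16·1 + 17·-2 + 2·1.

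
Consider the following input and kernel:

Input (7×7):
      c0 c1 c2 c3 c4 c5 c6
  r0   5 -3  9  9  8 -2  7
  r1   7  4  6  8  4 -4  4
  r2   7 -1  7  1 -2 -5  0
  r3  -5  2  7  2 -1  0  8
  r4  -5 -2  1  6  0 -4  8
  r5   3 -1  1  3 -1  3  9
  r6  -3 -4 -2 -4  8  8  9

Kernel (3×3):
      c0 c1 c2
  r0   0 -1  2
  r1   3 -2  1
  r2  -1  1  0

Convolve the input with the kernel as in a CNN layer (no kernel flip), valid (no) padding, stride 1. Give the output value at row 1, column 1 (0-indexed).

-1

The receptive field on the input at this output position is [4 6 8 / -1 7 1 / 2 7 2]. Elementwise product with the kernel and sum: 6·-1 + 8·2 + -1·3 + 7·-2 + 1·1 + 2·-1 + 7·1.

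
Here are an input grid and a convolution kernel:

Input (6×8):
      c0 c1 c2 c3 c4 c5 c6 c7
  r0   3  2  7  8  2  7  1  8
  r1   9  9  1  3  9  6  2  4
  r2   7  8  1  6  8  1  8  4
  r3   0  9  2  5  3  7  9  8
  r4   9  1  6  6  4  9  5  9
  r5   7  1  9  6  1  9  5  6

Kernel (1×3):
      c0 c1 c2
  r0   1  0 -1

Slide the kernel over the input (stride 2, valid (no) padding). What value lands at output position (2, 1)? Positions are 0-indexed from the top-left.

The receptive field on the input at this output position is [6 6 4]. Elementwise product with the kernel and sum: 6·1 + 4·-1.

2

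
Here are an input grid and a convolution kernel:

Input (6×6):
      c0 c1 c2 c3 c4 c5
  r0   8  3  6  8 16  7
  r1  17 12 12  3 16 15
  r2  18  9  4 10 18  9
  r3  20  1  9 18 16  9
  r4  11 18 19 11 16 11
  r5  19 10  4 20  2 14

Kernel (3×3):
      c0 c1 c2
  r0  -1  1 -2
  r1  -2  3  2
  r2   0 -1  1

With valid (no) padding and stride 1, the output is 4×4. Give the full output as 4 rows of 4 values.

Output[0,0]: The receptive field on the input at this output position is [8 3 6 / 17 12 12 / 18 9 4]. Elementwise product with the kernel and sum: 8·-1 + 3·1 + 6·-2 + 17·-2 + 12·3 + 12·2 + 9·-1 + 4·1.

4 11 -5 57
-22 17 15 28
-35 28 43 15
27 31 -14 40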